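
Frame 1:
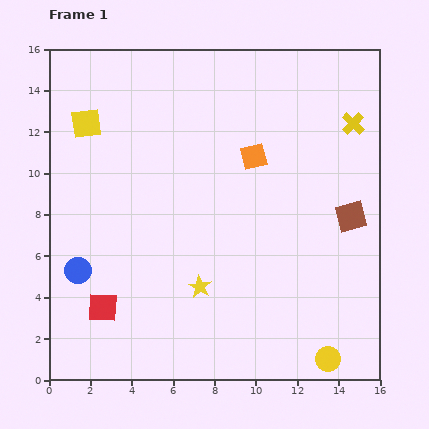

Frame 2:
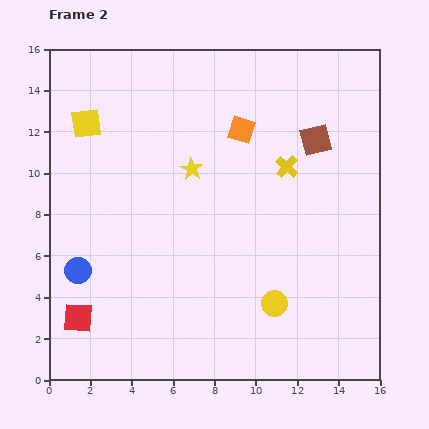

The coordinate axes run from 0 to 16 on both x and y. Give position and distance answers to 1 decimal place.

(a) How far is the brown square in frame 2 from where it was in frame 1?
4.1

The brown square moved from (14.6, 7.9) to (12.9, 11.6), a distance of √(1.7² + 3.7²) ≈ 4.1.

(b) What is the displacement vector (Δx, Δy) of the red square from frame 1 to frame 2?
(-1.2, -0.5)

The red square was at (2.6, 3.5) in frame 1 and (1.4, 3.0) in frame 2.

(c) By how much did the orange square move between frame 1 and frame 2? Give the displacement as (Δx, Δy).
(-0.6, 1.3)

The orange square was at (9.9, 10.8) in frame 1 and (9.3, 12.1) in frame 2.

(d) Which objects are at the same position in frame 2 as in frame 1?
the yellow square, the blue circle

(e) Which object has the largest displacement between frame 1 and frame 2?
the yellow star

(moved 5.7; next 4.1)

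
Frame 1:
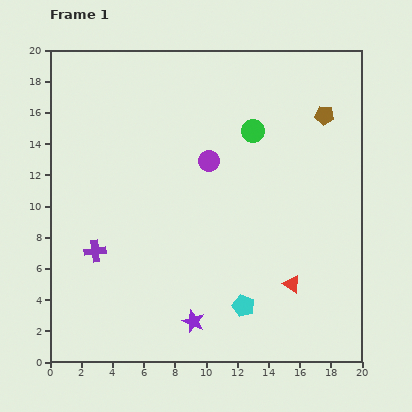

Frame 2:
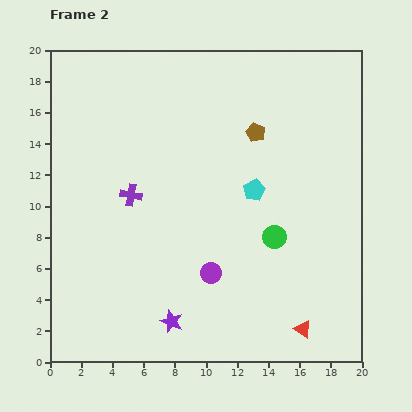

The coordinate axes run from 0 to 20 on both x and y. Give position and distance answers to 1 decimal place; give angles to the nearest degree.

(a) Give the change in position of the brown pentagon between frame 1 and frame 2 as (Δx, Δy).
(-4.4, -1.1)

The brown pentagon was at (17.6, 15.8) in frame 1 and (13.2, 14.7) in frame 2.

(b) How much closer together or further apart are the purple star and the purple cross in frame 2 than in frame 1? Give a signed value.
+0.8

Distance in frame 1: 7.7. Distance in frame 2: 8.5.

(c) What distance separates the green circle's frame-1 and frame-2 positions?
6.9

The green circle moved from (13.0, 14.8) to (14.4, 8.0), a distance of √(1.4² + 6.8²) ≈ 6.9.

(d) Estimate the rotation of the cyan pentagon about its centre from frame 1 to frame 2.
23° clockwise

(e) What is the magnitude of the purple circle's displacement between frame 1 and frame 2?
7.2

The purple circle moved from (10.2, 12.9) to (10.3, 5.7), a distance of √(0.1² + 7.2²) ≈ 7.2.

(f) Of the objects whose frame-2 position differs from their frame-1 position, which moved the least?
the purple star

(moved 1.4)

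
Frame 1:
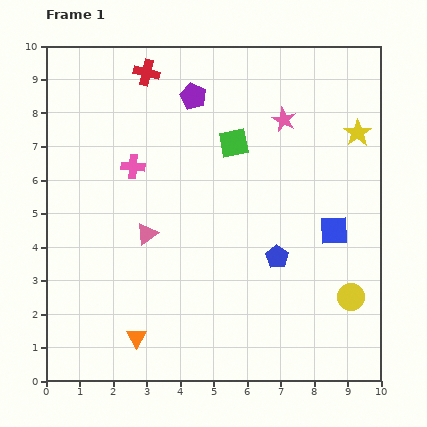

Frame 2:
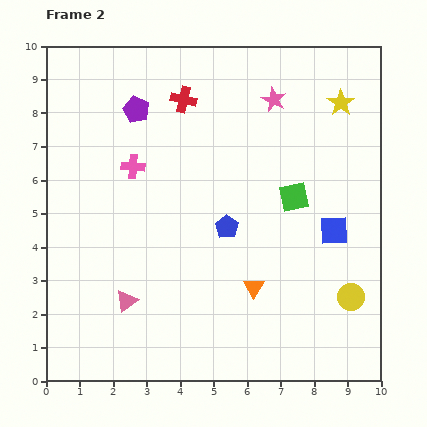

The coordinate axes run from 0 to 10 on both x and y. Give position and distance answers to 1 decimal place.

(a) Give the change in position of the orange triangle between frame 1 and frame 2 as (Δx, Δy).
(3.5, 1.5)

The orange triangle was at (2.7, 1.3) in frame 1 and (6.2, 2.8) in frame 2.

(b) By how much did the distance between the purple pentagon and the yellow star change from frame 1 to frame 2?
+1.1

Distance in frame 1: 5.0. Distance in frame 2: 6.1.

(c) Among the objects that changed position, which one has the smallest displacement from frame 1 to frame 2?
the pink star

(moved 0.7)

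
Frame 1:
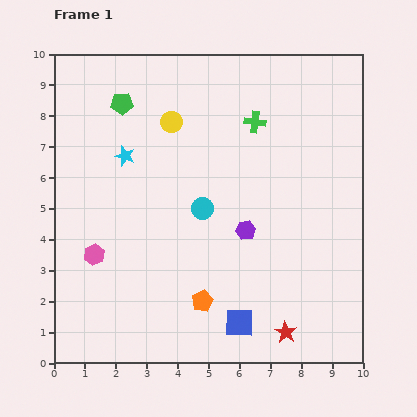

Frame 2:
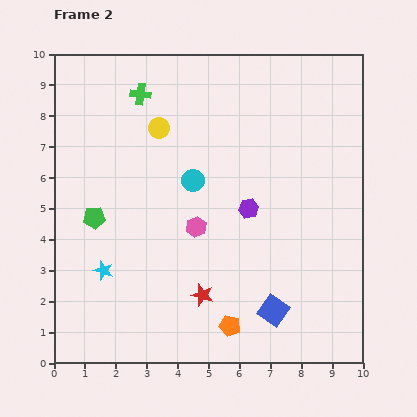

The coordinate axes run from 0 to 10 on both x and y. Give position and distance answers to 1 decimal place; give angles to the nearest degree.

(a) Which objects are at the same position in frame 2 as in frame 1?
none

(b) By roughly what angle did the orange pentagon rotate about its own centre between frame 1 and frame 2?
31° counter-clockwise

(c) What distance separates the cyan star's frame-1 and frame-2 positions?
3.8

The cyan star moved from (2.3, 6.7) to (1.6, 3.0), a distance of √(0.7² + 3.7²) ≈ 3.8.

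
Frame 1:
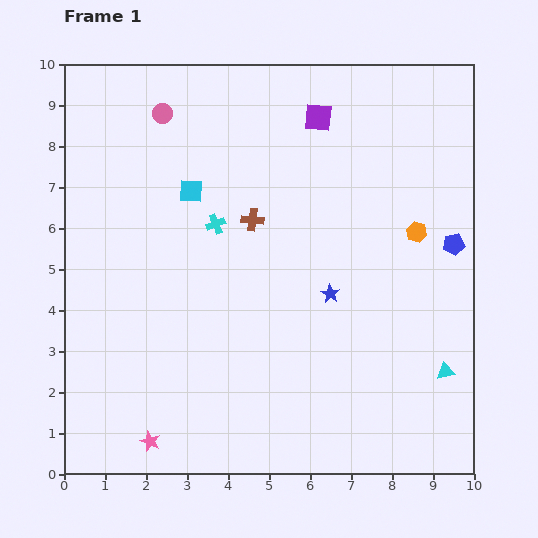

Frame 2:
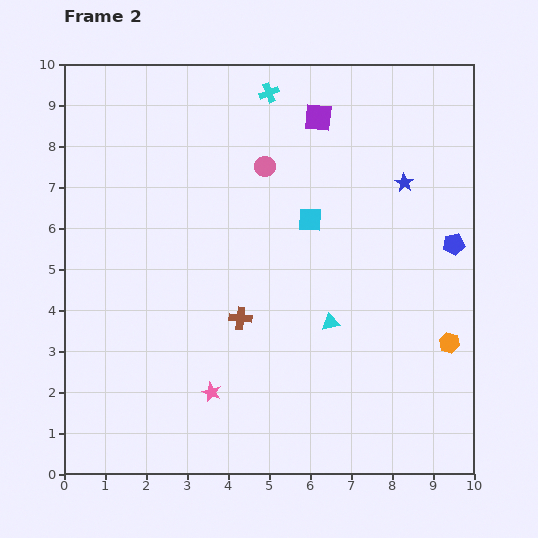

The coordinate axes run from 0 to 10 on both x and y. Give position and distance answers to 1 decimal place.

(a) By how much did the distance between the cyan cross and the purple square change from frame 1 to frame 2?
-2.3

Distance in frame 1: 3.6. Distance in frame 2: 1.3.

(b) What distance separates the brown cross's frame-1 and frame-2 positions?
2.4

The brown cross moved from (4.6, 6.2) to (4.3, 3.8), a distance of √(0.3² + 2.4²) ≈ 2.4.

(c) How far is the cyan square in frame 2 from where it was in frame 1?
3.0

The cyan square moved from (3.1, 6.9) to (6.0, 6.2), a distance of √(2.9² + 0.7²) ≈ 3.0.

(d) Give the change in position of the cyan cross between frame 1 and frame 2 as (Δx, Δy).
(1.3, 3.2)

The cyan cross was at (3.7, 6.1) in frame 1 and (5.0, 9.3) in frame 2.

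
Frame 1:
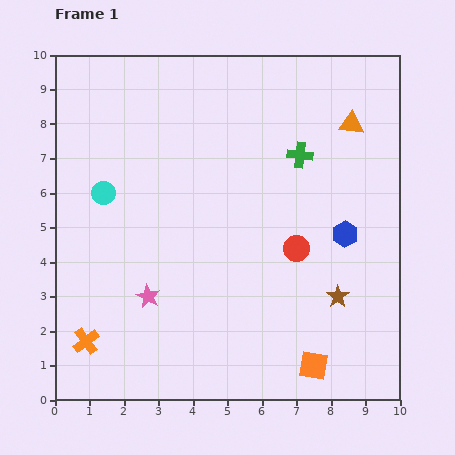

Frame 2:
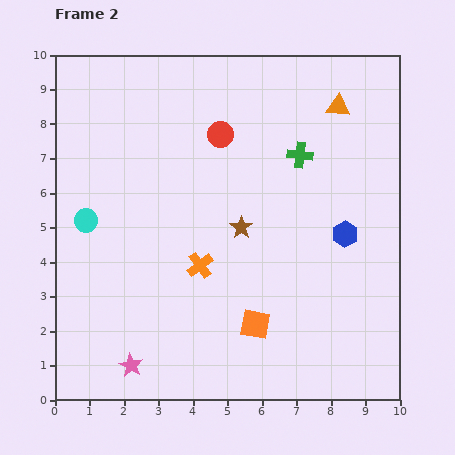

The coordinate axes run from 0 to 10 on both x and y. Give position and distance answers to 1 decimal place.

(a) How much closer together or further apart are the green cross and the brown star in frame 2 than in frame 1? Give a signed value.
-1.5

Distance in frame 1: 4.2. Distance in frame 2: 2.7.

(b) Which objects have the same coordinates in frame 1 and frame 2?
the green cross, the blue hexagon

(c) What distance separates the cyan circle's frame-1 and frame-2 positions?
0.9

The cyan circle moved from (1.4, 6.0) to (0.9, 5.2), a distance of √(0.5² + 0.8²) ≈ 0.9.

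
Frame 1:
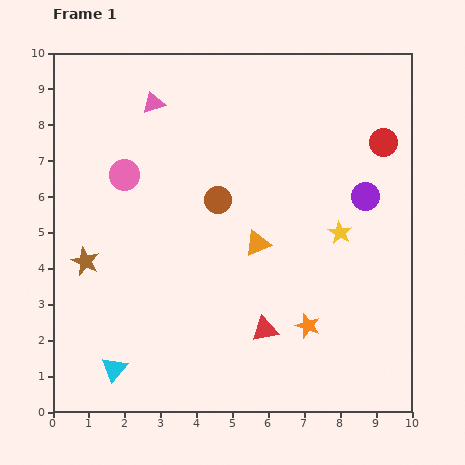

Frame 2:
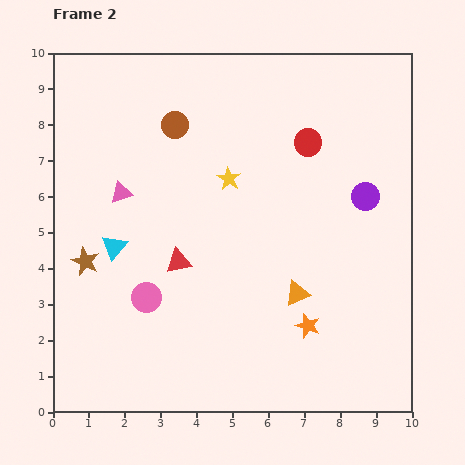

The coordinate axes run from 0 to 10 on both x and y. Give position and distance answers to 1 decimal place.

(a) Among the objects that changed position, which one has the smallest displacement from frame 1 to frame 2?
the orange triangle

(moved 1.8)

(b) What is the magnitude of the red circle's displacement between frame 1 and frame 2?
2.1

The red circle moved from (9.2, 7.5) to (7.1, 7.5), a distance of √(2.1² + 0.0²) ≈ 2.1.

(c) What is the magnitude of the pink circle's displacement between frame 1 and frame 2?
3.5

The pink circle moved from (2.0, 6.6) to (2.6, 3.2), a distance of √(0.6² + 3.4²) ≈ 3.5.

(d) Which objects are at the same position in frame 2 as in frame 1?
the orange star, the purple circle, the brown star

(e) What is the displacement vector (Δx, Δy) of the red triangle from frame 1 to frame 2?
(-2.4, 1.9)

The red triangle was at (5.9, 2.3) in frame 1 and (3.5, 4.2) in frame 2.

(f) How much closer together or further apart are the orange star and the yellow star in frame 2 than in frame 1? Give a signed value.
+1.9

Distance in frame 1: 2.8. Distance in frame 2: 4.7.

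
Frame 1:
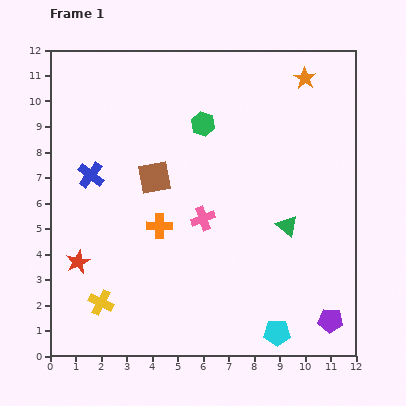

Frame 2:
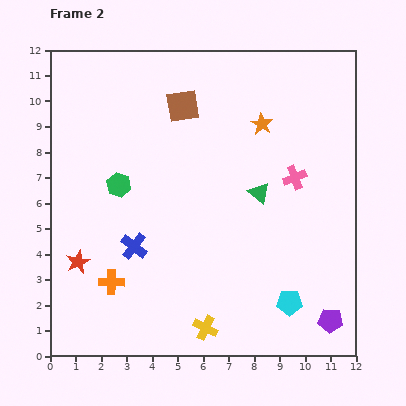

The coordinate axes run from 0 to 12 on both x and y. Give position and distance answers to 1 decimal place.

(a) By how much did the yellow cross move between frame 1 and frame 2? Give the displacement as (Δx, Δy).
(4.1, -1.0)

The yellow cross was at (2.0, 2.1) in frame 1 and (6.1, 1.1) in frame 2.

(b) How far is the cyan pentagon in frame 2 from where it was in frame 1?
1.3

The cyan pentagon moved from (8.9, 0.9) to (9.4, 2.1), a distance of √(0.5² + 1.2²) ≈ 1.3.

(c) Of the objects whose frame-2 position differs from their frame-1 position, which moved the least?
the cyan pentagon

(moved 1.3)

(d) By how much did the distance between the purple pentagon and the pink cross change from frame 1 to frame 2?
-0.6

Distance in frame 1: 6.4. Distance in frame 2: 5.8.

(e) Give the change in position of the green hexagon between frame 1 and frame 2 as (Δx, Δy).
(-3.3, -2.4)

The green hexagon was at (6.0, 9.1) in frame 1 and (2.7, 6.7) in frame 2.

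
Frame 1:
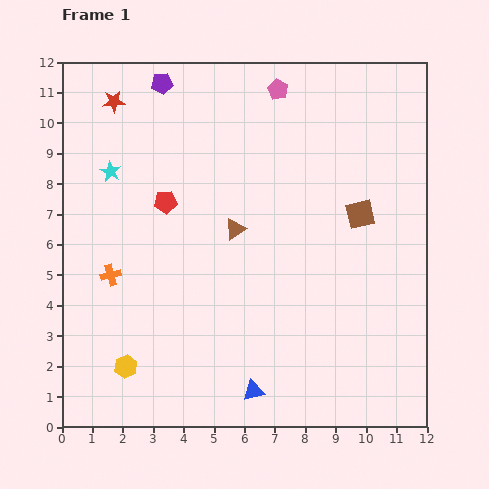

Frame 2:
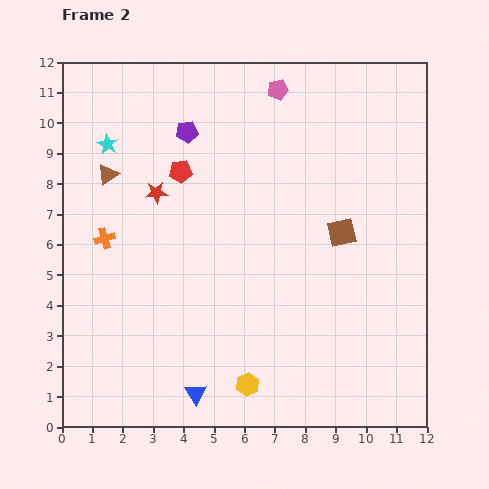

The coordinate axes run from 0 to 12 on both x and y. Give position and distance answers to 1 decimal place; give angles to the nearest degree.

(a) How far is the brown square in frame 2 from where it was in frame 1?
0.8

The brown square moved from (9.8, 7.0) to (9.2, 6.4), a distance of √(0.6² + 0.6²) ≈ 0.8.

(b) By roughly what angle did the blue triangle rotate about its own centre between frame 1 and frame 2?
50° counter-clockwise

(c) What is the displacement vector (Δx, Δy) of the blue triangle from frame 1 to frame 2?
(-1.9, -0.1)

The blue triangle was at (6.3, 1.2) in frame 1 and (4.4, 1.1) in frame 2.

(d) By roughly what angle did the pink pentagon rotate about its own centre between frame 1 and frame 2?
30° clockwise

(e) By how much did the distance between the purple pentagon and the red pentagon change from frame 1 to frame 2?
-2.6

Distance in frame 1: 3.9. Distance in frame 2: 1.3.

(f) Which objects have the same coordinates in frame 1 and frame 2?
the pink pentagon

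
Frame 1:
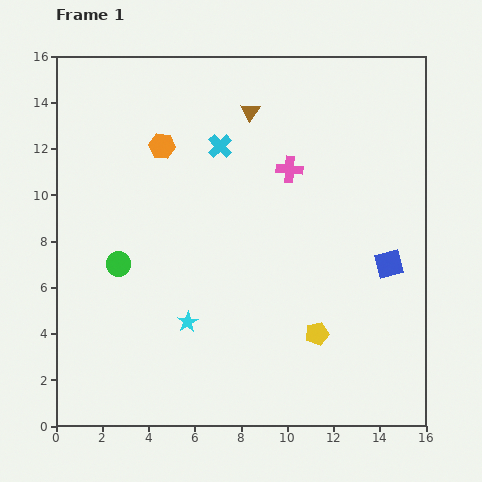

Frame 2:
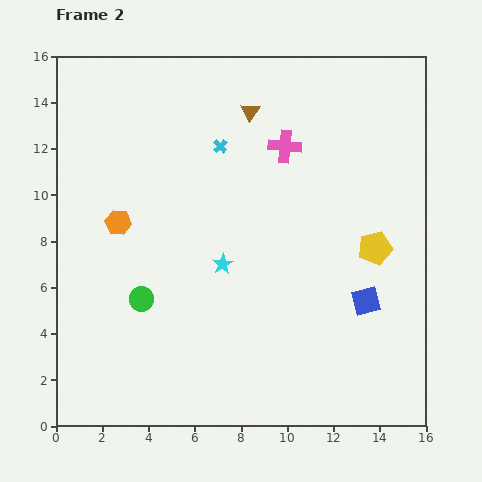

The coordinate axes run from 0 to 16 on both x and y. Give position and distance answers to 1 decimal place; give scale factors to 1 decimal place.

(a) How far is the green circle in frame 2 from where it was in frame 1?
1.8

The green circle moved from (2.7, 7.0) to (3.7, 5.5), a distance of √(1.0² + 1.5²) ≈ 1.8.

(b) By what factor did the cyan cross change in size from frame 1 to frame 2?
0.6×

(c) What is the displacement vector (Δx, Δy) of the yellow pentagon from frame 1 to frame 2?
(2.5, 3.7)

The yellow pentagon was at (11.3, 4.0) in frame 1 and (13.8, 7.7) in frame 2.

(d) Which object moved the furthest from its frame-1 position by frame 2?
the yellow pentagon

(moved 4.5; next 3.8)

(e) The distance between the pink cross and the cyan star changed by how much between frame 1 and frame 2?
-2.1

Distance in frame 1: 7.9. Distance in frame 2: 5.8.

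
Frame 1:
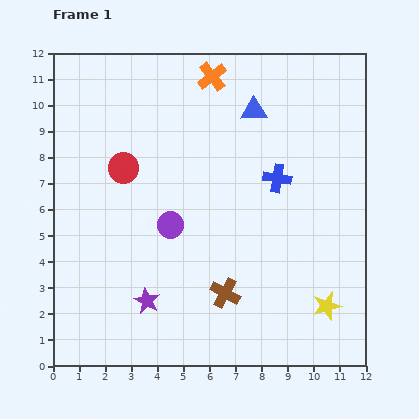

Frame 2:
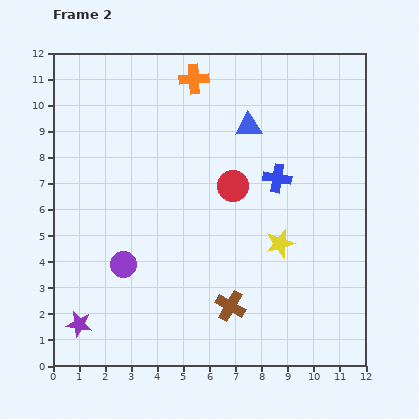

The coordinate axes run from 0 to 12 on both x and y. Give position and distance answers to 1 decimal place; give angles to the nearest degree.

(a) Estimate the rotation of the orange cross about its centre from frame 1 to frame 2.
33° clockwise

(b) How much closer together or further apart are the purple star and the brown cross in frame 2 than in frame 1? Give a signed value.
+2.8

Distance in frame 1: 3.0. Distance in frame 2: 5.8.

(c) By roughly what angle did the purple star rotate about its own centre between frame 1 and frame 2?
17° counter-clockwise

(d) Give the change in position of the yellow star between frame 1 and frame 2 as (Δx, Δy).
(-1.8, 2.4)

The yellow star was at (10.5, 2.3) in frame 1 and (8.7, 4.7) in frame 2.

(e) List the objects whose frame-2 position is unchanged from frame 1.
the blue cross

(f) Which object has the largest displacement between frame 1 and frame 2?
the red circle

(moved 4.3; next 3.0)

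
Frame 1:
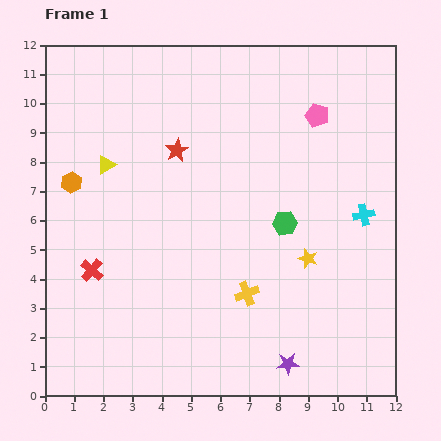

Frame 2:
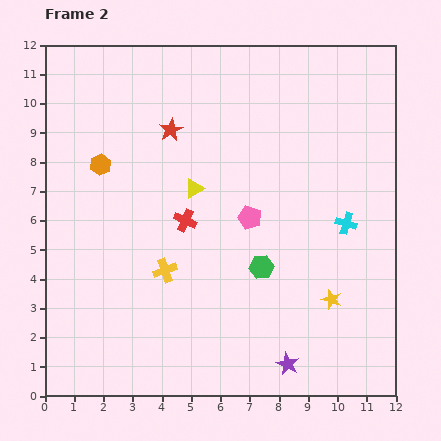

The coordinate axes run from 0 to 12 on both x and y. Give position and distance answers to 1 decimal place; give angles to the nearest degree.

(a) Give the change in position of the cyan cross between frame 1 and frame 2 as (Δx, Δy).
(-0.6, -0.3)

The cyan cross was at (10.9, 6.2) in frame 1 and (10.3, 5.9) in frame 2.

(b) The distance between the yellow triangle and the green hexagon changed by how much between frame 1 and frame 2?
-2.9

Distance in frame 1: 6.4. Distance in frame 2: 3.5.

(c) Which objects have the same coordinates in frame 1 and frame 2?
the purple star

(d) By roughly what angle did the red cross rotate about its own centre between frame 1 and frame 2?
17° counter-clockwise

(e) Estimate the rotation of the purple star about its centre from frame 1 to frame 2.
30° clockwise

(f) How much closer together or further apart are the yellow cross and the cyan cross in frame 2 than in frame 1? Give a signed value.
+1.6

Distance in frame 1: 4.8. Distance in frame 2: 6.4.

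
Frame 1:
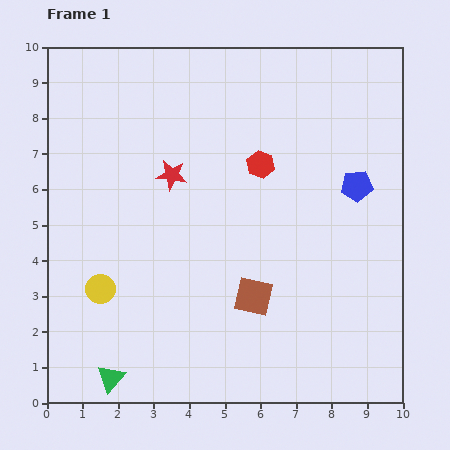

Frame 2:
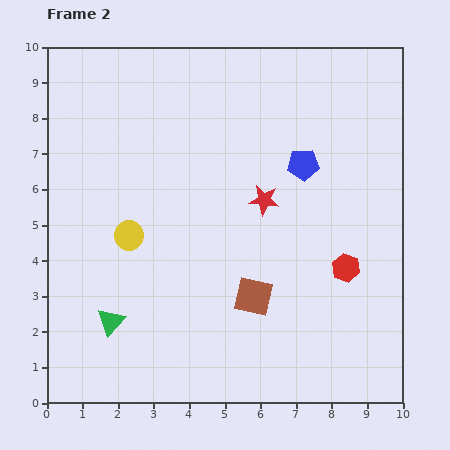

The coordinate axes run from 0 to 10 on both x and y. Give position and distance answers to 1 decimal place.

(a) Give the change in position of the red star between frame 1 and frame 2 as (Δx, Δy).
(2.6, -0.7)

The red star was at (3.5, 6.4) in frame 1 and (6.1, 5.7) in frame 2.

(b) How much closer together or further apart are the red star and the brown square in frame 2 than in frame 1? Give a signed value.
-1.4

Distance in frame 1: 4.1. Distance in frame 2: 2.7.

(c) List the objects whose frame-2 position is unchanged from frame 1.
the brown square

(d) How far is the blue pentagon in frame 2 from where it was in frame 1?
1.6

The blue pentagon moved from (8.7, 6.1) to (7.2, 6.7), a distance of √(1.5² + 0.6²) ≈ 1.6.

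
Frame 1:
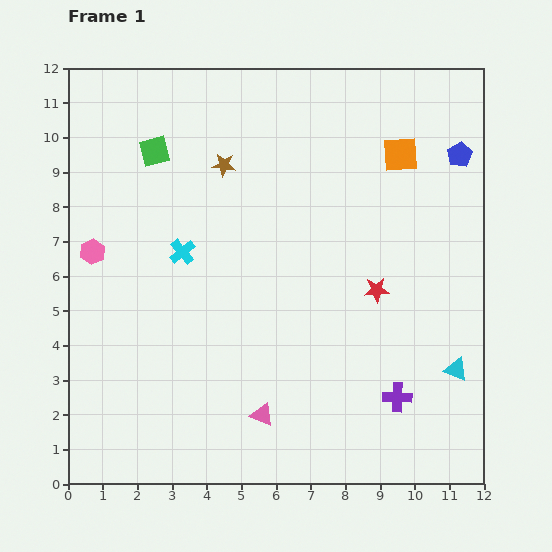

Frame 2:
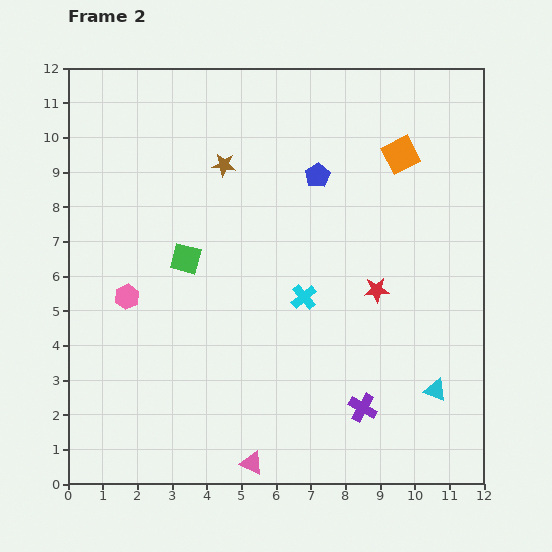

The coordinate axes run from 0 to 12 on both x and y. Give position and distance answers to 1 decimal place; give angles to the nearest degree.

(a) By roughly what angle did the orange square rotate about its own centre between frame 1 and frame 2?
23° counter-clockwise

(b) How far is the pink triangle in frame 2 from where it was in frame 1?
1.4

The pink triangle moved from (5.6, 2.0) to (5.3, 0.6), a distance of √(0.3² + 1.4²) ≈ 1.4.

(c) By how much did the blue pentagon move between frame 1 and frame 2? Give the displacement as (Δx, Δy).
(-4.1, -0.6)

The blue pentagon was at (11.3, 9.5) in frame 1 and (7.2, 8.9) in frame 2.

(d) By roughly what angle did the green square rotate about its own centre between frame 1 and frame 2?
29° clockwise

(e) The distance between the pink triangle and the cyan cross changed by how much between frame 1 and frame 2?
-0.2

Distance in frame 1: 5.2. Distance in frame 2: 5.0.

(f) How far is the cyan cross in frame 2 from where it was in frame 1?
3.7

The cyan cross moved from (3.3, 6.7) to (6.8, 5.4), a distance of √(3.5² + 1.3²) ≈ 3.7.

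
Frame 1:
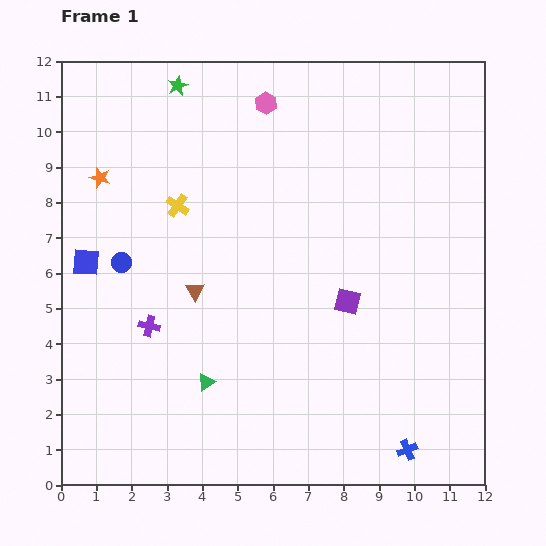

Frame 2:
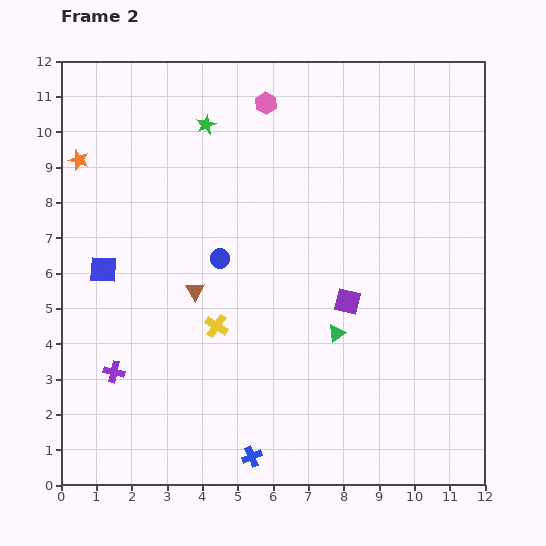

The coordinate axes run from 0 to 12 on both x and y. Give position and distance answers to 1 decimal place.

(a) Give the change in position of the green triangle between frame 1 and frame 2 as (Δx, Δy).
(3.7, 1.4)

The green triangle was at (4.1, 2.9) in frame 1 and (7.8, 4.3) in frame 2.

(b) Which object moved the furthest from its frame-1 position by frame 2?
the blue cross

(moved 4.4; next 4.0)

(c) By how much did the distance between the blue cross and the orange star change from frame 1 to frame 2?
-1.9

Distance in frame 1: 11.6. Distance in frame 2: 9.7.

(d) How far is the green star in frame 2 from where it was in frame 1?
1.4

The green star moved from (3.3, 11.3) to (4.1, 10.2), a distance of √(0.8² + 1.1²) ≈ 1.4.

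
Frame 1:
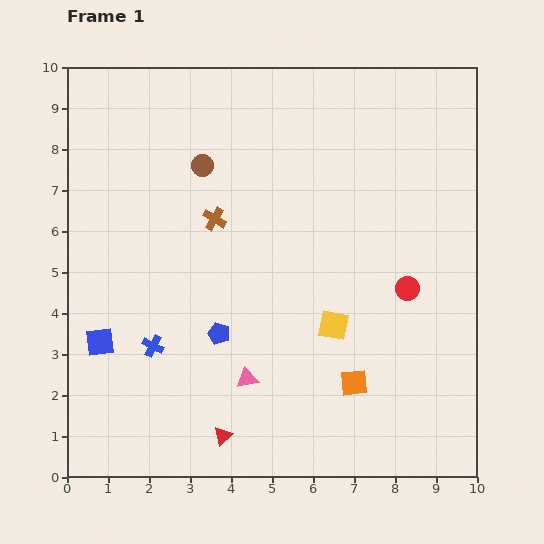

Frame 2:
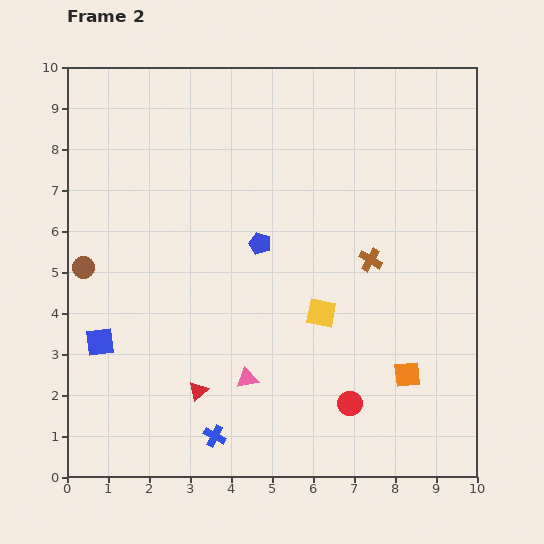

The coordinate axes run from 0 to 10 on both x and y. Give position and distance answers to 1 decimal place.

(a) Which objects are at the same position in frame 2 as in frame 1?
the pink triangle, the blue square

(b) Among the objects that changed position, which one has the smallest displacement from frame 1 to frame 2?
the yellow square

(moved 0.4)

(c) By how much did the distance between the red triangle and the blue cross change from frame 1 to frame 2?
-1.6

Distance in frame 1: 2.8. Distance in frame 2: 1.2.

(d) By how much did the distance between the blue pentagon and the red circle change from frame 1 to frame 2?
-0.2

Distance in frame 1: 4.7. Distance in frame 2: 4.5.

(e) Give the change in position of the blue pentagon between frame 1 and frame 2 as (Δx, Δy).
(1.0, 2.2)

The blue pentagon was at (3.7, 3.5) in frame 1 and (4.7, 5.7) in frame 2.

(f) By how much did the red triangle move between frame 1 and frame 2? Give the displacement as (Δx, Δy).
(-0.6, 1.1)

The red triangle was at (3.8, 1.0) in frame 1 and (3.2, 2.1) in frame 2.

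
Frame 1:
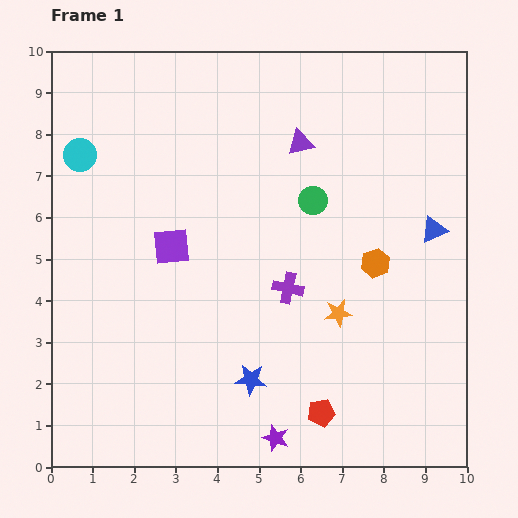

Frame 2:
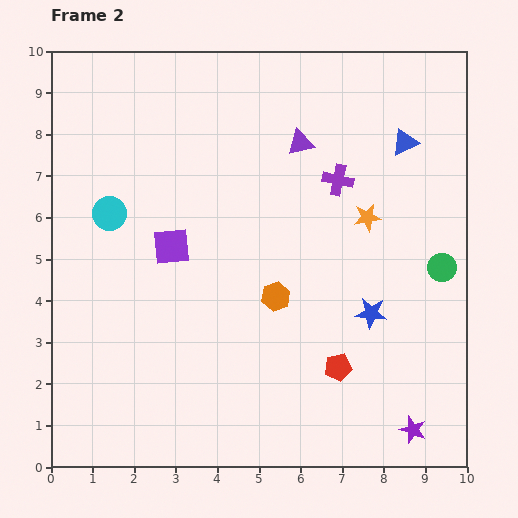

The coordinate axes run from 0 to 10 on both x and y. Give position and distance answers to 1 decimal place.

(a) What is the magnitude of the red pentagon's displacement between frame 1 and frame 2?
1.2

The red pentagon moved from (6.5, 1.3) to (6.9, 2.4), a distance of √(0.4² + 1.1²) ≈ 1.2.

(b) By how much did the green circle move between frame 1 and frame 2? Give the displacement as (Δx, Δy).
(3.1, -1.6)

The green circle was at (6.3, 6.4) in frame 1 and (9.4, 4.8) in frame 2.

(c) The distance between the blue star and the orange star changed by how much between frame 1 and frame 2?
-0.3

Distance in frame 1: 2.6. Distance in frame 2: 2.3.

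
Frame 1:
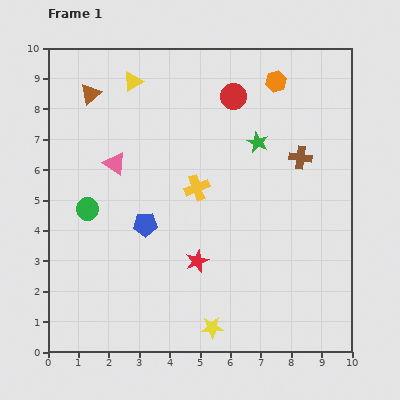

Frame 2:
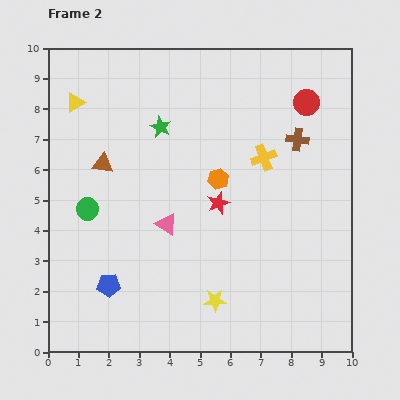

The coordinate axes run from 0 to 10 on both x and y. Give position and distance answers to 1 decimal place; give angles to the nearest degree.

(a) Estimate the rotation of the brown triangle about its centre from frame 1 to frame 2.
48° clockwise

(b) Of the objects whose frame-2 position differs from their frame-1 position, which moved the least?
the brown cross

(moved 0.6)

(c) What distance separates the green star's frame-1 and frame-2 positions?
3.2

The green star moved from (6.9, 6.9) to (3.7, 7.4), a distance of √(3.2² + 0.5²) ≈ 3.2.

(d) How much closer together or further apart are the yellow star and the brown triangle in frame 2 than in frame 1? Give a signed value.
-2.9

Distance in frame 1: 8.7. Distance in frame 2: 5.8.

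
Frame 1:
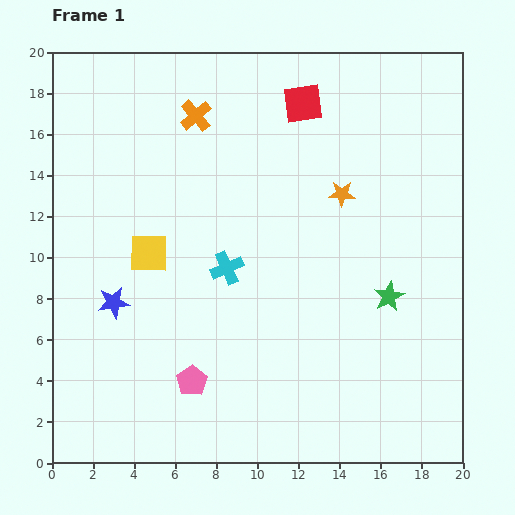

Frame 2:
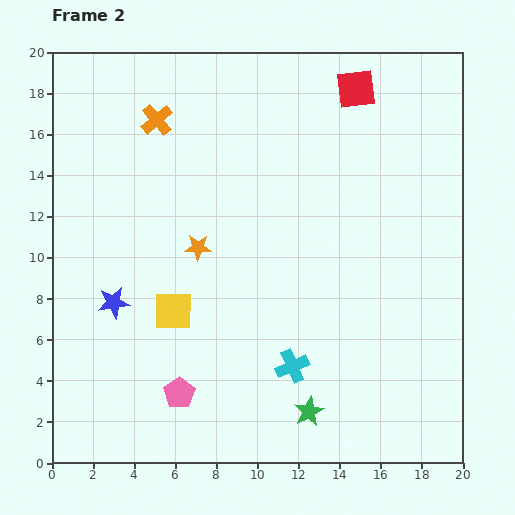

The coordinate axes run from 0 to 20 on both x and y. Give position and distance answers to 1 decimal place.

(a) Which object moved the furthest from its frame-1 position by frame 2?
the orange star

(moved 7.5; next 6.8)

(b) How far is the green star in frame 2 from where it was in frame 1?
6.8

The green star moved from (16.4, 8.1) to (12.5, 2.5), a distance of √(3.9² + 5.6²) ≈ 6.8.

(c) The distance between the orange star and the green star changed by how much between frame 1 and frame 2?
+4.2

Distance in frame 1: 5.5. Distance in frame 2: 9.7.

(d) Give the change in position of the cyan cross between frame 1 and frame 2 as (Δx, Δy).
(3.2, -4.8)

The cyan cross was at (8.5, 9.5) in frame 1 and (11.7, 4.7) in frame 2.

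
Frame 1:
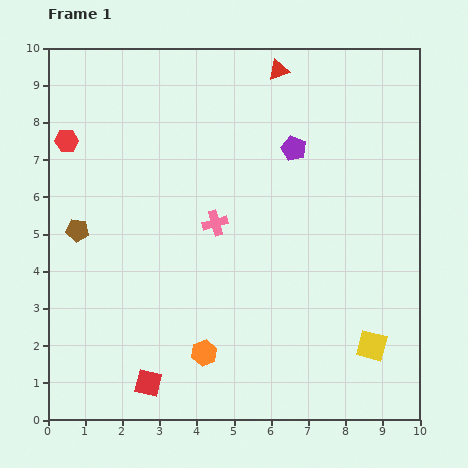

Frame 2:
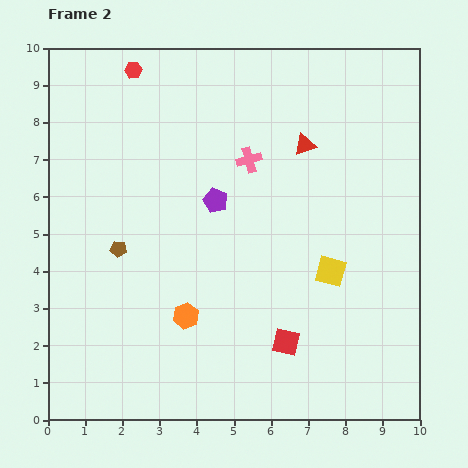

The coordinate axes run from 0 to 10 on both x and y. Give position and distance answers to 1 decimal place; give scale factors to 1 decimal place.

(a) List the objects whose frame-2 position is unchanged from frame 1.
none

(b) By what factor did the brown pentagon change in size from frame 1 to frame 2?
0.7×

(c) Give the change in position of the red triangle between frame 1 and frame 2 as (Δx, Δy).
(0.7, -2.0)

The red triangle was at (6.2, 9.4) in frame 1 and (6.9, 7.4) in frame 2.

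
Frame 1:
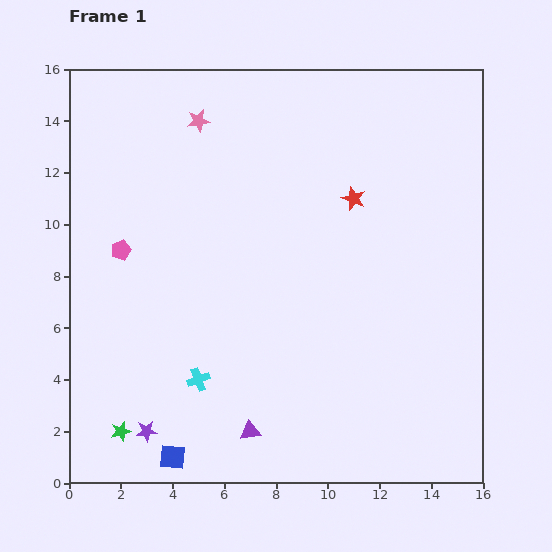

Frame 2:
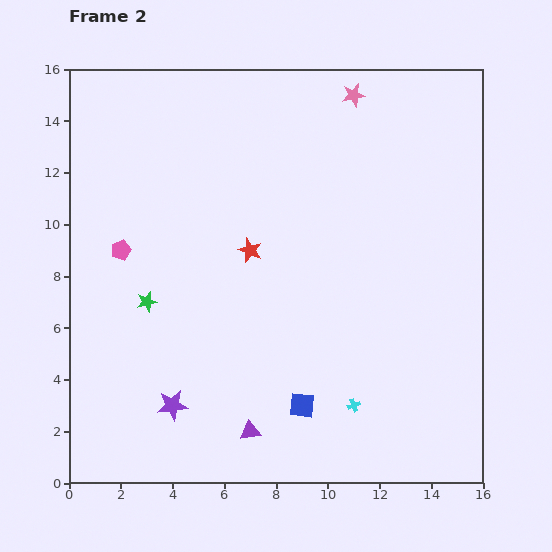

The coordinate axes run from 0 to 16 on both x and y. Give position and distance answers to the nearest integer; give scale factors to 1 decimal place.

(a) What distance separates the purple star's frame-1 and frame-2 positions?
1

The purple star moved from (3, 2) to (4, 3), a distance of √(1² + 1²) ≈ 1.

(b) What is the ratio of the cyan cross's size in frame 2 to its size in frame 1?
0.6×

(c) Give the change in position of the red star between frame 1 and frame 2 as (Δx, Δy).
(-4, -2)

The red star was at (11, 11) in frame 1 and (7, 9) in frame 2.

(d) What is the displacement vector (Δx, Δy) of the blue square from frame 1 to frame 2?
(5, 2)

The blue square was at (4, 1) in frame 1 and (9, 3) in frame 2.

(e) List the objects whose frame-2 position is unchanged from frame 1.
the pink pentagon, the purple triangle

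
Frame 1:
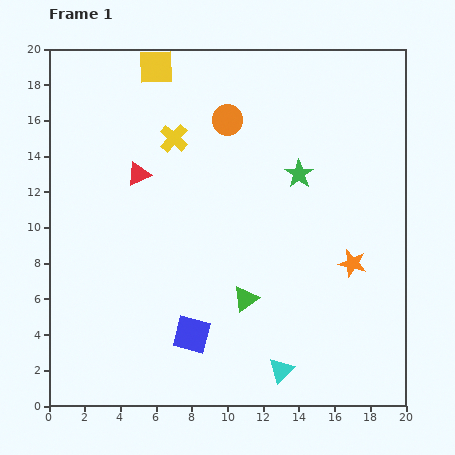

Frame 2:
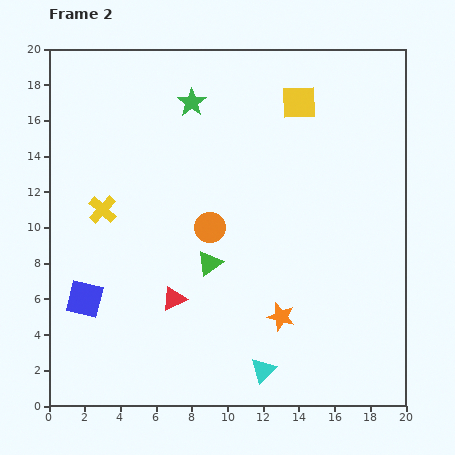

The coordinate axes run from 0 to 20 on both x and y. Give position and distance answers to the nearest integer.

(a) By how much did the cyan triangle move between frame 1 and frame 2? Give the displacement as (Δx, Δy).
(-1, 0)

The cyan triangle was at (13, 2) in frame 1 and (12, 2) in frame 2.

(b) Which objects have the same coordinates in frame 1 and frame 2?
none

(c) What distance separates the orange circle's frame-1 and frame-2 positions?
6

The orange circle moved from (10, 16) to (9, 10), a distance of √(1² + 6²) ≈ 6.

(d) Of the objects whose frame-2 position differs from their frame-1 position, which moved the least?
the cyan triangle

(moved 1)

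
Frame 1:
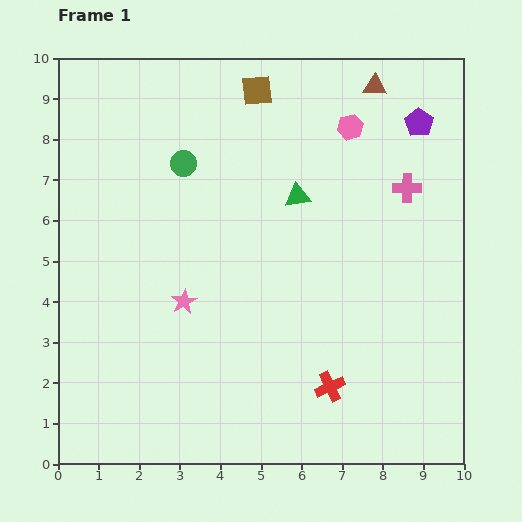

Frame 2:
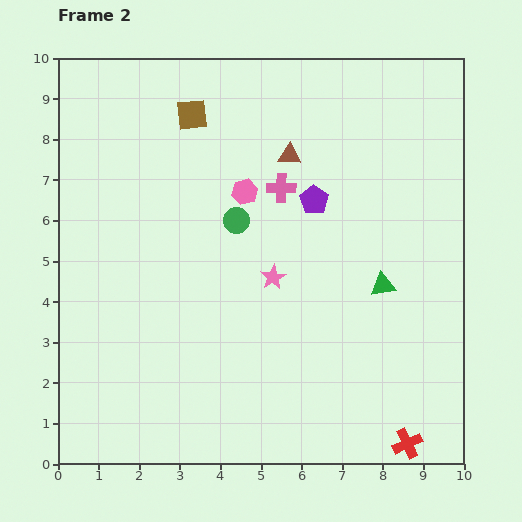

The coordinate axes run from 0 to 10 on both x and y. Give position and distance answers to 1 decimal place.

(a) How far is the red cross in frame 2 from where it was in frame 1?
2.4

The red cross moved from (6.7, 1.9) to (8.6, 0.5), a distance of √(1.9² + 1.4²) ≈ 2.4.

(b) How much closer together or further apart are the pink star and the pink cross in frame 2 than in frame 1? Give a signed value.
-4.0

Distance in frame 1: 6.2. Distance in frame 2: 2.2.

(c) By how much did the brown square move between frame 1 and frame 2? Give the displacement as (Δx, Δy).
(-1.6, -0.6)

The brown square was at (4.9, 9.2) in frame 1 and (3.3, 8.6) in frame 2.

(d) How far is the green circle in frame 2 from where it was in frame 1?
1.9

The green circle moved from (3.1, 7.4) to (4.4, 6.0), a distance of √(1.3² + 1.4²) ≈ 1.9.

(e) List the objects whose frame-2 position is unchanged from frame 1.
none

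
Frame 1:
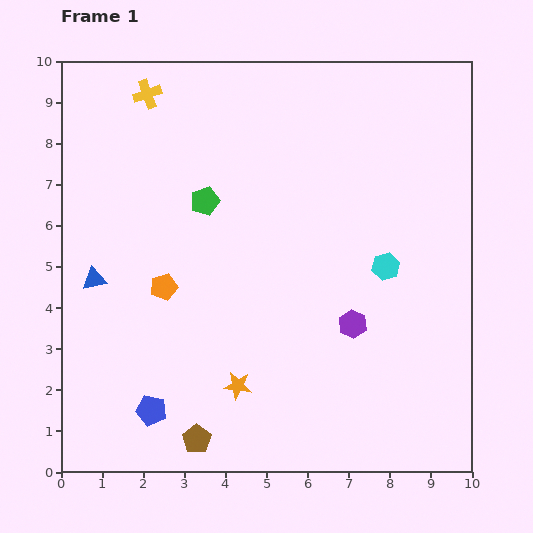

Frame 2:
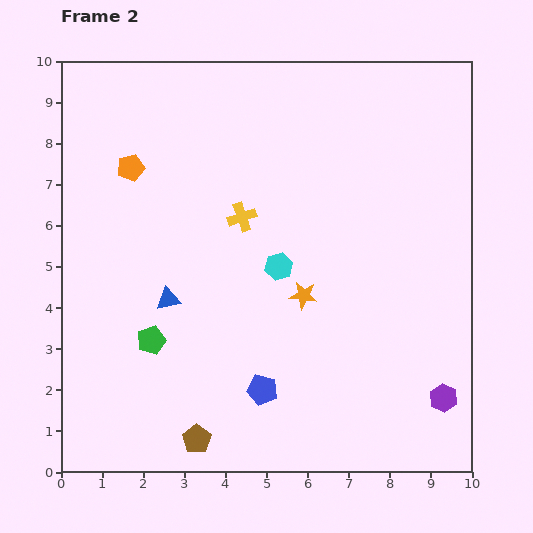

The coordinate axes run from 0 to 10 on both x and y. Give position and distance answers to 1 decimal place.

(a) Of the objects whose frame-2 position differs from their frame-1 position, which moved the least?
the blue triangle

(moved 1.9)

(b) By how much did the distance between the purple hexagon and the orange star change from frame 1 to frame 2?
+1.0

Distance in frame 1: 3.2. Distance in frame 2: 4.2.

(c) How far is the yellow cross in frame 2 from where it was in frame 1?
3.8

The yellow cross moved from (2.1, 9.2) to (4.4, 6.2), a distance of √(2.3² + 3.0²) ≈ 3.8.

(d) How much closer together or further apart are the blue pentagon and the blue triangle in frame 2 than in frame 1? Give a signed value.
-0.3

Distance in frame 1: 3.5. Distance in frame 2: 3.2.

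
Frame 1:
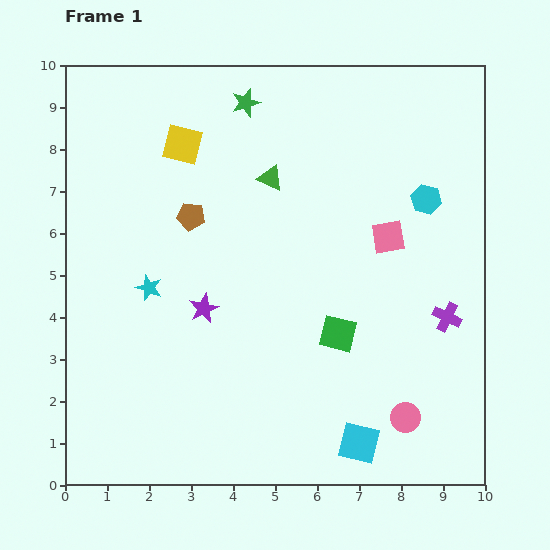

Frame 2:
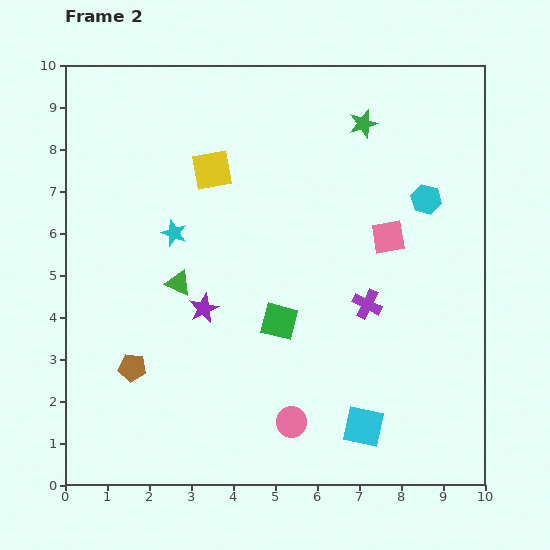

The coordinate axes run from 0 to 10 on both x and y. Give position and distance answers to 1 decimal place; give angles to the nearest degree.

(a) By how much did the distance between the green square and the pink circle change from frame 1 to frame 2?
-0.2

Distance in frame 1: 2.6. Distance in frame 2: 2.4.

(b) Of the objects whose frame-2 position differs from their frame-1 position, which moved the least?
the cyan square

(moved 0.4)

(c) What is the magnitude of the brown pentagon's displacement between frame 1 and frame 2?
3.9

The brown pentagon moved from (3.0, 6.4) to (1.6, 2.8), a distance of √(1.4² + 3.6²) ≈ 3.9.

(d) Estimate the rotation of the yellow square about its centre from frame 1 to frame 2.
24° counter-clockwise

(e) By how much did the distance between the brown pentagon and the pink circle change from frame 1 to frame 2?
-3.0

Distance in frame 1: 7.0. Distance in frame 2: 4.0.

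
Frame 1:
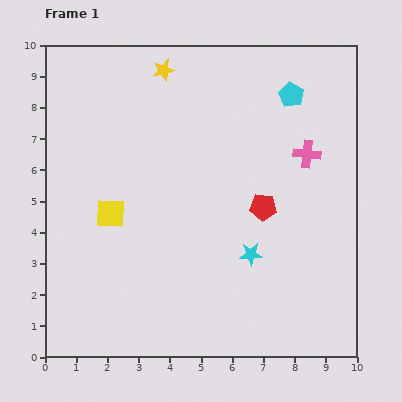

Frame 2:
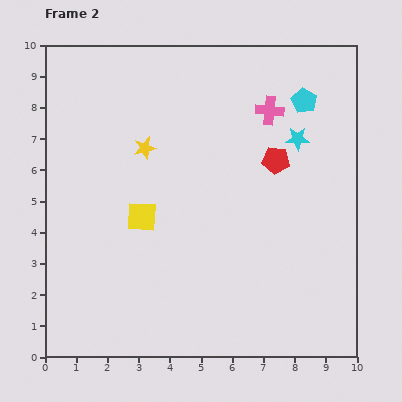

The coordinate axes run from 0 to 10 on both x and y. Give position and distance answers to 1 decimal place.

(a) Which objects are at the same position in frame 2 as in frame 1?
none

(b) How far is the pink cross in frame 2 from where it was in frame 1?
1.8

The pink cross moved from (8.4, 6.5) to (7.2, 7.9), a distance of √(1.2² + 1.4²) ≈ 1.8.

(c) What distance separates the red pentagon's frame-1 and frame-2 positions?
1.6

The red pentagon moved from (7.0, 4.8) to (7.4, 6.3), a distance of √(0.4² + 1.5²) ≈ 1.6.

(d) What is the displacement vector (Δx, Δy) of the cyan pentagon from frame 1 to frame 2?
(0.4, -0.2)

The cyan pentagon was at (7.9, 8.4) in frame 1 and (8.3, 8.2) in frame 2.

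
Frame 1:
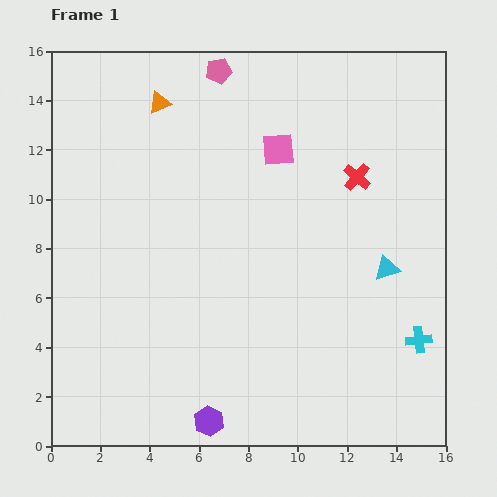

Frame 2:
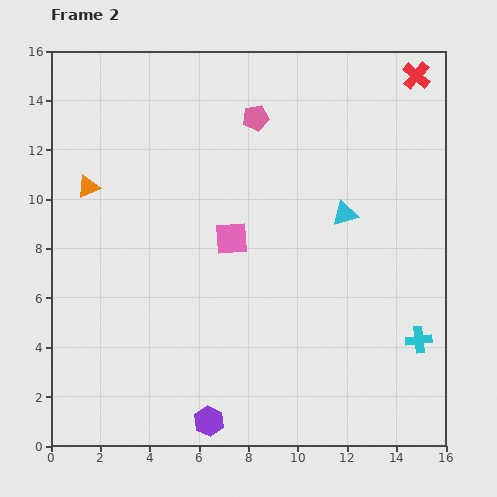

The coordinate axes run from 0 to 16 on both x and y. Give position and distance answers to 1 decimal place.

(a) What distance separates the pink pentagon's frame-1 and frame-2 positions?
2.4

The pink pentagon moved from (6.8, 15.2) to (8.3, 13.3), a distance of √(1.5² + 1.9²) ≈ 2.4.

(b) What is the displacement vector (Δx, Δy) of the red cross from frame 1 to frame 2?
(2.4, 4.1)

The red cross was at (12.4, 10.9) in frame 1 and (14.8, 15.0) in frame 2.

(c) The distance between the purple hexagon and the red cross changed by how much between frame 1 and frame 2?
+4.7

Distance in frame 1: 11.6. Distance in frame 2: 16.3.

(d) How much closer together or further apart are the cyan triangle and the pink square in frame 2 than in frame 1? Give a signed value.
-1.8

Distance in frame 1: 6.5. Distance in frame 2: 4.7.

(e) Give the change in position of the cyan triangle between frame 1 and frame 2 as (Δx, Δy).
(-1.7, 2.2)

The cyan triangle was at (13.6, 7.2) in frame 1 and (11.9, 9.4) in frame 2.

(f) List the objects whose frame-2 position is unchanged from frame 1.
the purple hexagon, the cyan cross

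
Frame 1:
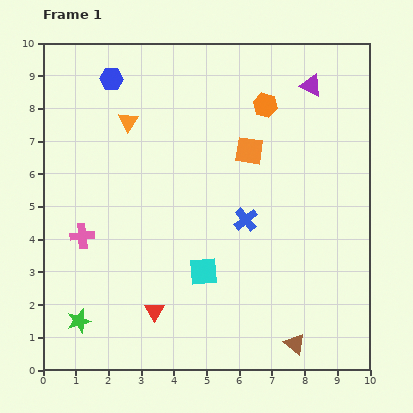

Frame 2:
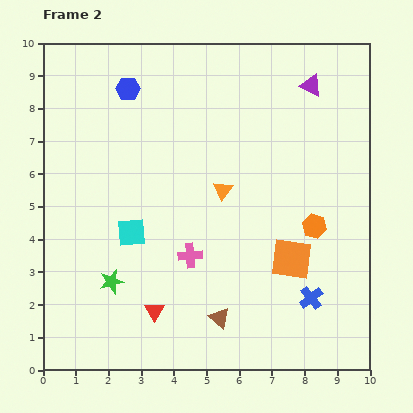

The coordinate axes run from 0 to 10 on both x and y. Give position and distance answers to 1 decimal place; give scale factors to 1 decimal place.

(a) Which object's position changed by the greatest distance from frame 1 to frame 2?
the orange hexagon

(moved 4.0; next 3.6)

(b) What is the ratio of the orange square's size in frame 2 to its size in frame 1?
1.5×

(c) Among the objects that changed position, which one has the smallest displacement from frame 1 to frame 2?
the blue hexagon

(moved 0.6)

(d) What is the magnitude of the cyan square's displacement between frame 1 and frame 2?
2.5

The cyan square moved from (4.9, 3.0) to (2.7, 4.2), a distance of √(2.2² + 1.2²) ≈ 2.5.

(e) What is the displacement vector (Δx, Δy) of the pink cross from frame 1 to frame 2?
(3.3, -0.6)

The pink cross was at (1.2, 4.1) in frame 1 and (4.5, 3.5) in frame 2.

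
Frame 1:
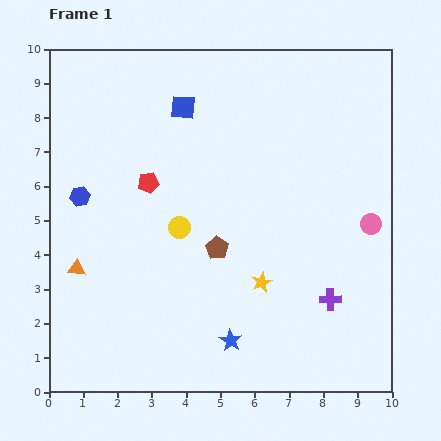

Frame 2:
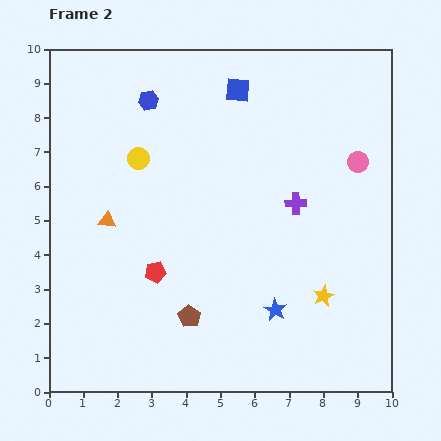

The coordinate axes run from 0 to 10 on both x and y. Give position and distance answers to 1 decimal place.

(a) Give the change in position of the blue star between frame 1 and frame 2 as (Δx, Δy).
(1.3, 0.9)

The blue star was at (5.3, 1.5) in frame 1 and (6.6, 2.4) in frame 2.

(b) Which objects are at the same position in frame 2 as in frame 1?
none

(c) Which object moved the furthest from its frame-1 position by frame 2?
the blue hexagon

(moved 3.4; next 3.0)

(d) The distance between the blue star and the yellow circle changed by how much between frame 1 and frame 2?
+2.3

Distance in frame 1: 3.6. Distance in frame 2: 5.9.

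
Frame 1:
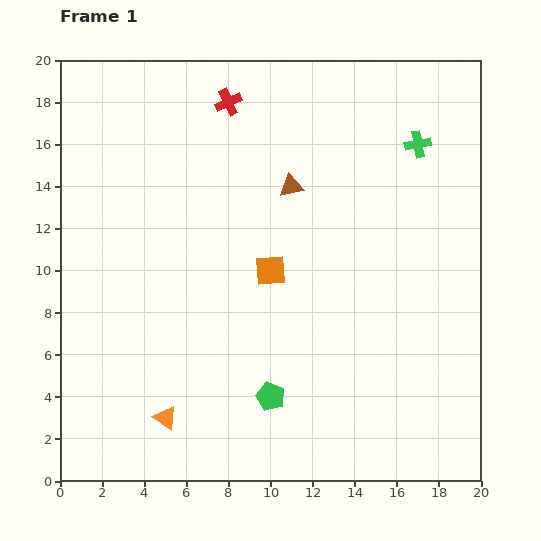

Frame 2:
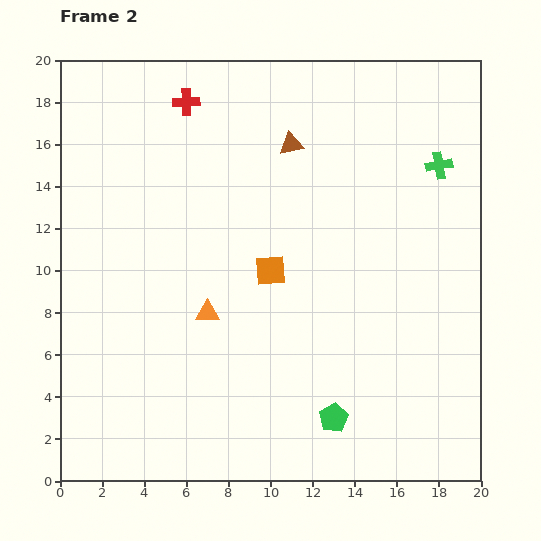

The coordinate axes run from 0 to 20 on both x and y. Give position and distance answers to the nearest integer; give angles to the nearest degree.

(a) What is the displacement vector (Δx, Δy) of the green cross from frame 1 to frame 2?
(1, -1)

The green cross was at (17, 16) in frame 1 and (18, 15) in frame 2.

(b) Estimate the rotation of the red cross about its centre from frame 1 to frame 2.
23° clockwise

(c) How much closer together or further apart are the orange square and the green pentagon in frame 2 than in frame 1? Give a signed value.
+2

Distance in frame 1: 6. Distance in frame 2: 8.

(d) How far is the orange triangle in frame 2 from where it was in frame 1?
5

The orange triangle moved from (5, 3) to (7, 8), a distance of √(2² + 5²) ≈ 5.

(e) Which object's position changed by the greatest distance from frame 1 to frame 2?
the orange triangle

(moved 5; next 3)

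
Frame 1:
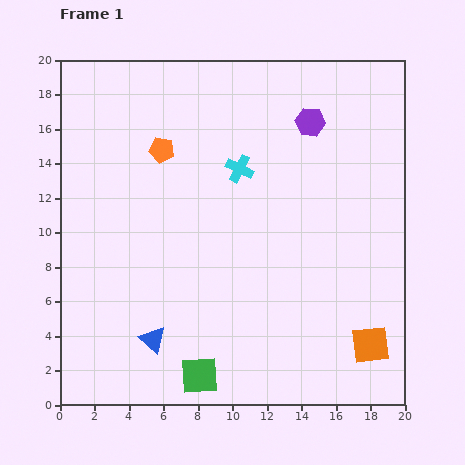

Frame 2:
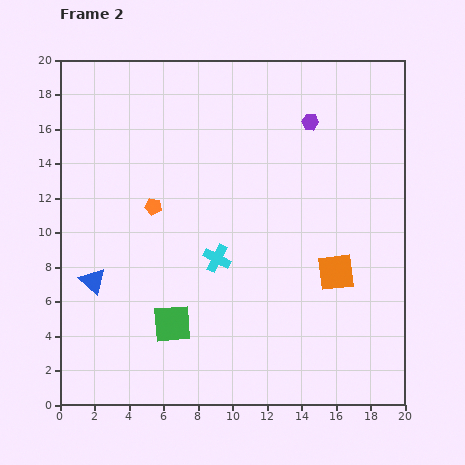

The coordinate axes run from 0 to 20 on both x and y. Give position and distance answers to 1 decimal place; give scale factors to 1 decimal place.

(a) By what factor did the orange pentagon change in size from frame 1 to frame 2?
0.6×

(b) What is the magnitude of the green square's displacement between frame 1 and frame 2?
3.4

The green square moved from (8.1, 1.7) to (6.5, 4.7), a distance of √(1.6² + 3.0²) ≈ 3.4.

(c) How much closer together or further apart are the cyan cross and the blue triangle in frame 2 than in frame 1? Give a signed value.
-3.8

Distance in frame 1: 11.1. Distance in frame 2: 7.3.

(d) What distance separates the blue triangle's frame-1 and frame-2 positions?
4.9

The blue triangle moved from (5.4, 3.8) to (1.9, 7.2), a distance of √(3.5² + 3.4²) ≈ 4.9.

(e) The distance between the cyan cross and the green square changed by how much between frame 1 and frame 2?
-7.6

Distance in frame 1: 12.2. Distance in frame 2: 4.6.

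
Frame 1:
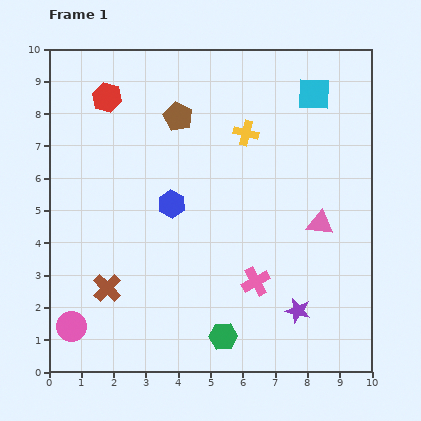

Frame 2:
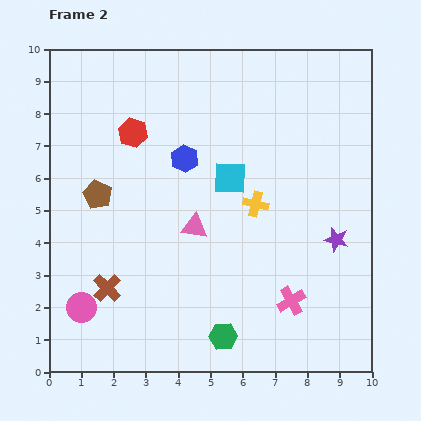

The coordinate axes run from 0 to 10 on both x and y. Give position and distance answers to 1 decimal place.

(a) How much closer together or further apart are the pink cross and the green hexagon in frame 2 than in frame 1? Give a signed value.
+0.4

Distance in frame 1: 2.0. Distance in frame 2: 2.4.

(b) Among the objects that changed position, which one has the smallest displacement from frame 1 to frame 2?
the pink circle

(moved 0.7)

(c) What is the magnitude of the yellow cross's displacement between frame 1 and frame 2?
2.2

The yellow cross moved from (6.1, 7.4) to (6.4, 5.2), a distance of √(0.3² + 2.2²) ≈ 2.2.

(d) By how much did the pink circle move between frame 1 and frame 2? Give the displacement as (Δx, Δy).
(0.3, 0.6)

The pink circle was at (0.7, 1.4) in frame 1 and (1.0, 2.0) in frame 2.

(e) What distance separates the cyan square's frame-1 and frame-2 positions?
3.7

The cyan square moved from (8.2, 8.6) to (5.6, 6.0), a distance of √(2.6² + 2.6²) ≈ 3.7.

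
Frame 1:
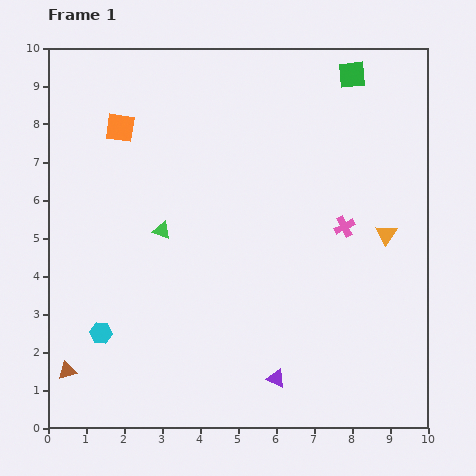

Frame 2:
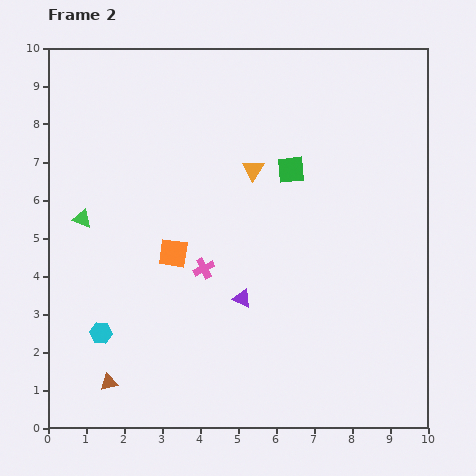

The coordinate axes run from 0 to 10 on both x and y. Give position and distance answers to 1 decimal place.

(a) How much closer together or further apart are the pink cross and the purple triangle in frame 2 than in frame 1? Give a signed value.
-3.1

Distance in frame 1: 4.4. Distance in frame 2: 1.3.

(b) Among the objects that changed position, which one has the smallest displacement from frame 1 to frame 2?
the brown triangle

(moved 1.1)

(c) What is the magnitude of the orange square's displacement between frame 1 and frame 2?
3.6

The orange square moved from (1.9, 7.9) to (3.3, 4.6), a distance of √(1.4² + 3.3²) ≈ 3.6.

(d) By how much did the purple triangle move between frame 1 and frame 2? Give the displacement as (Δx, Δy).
(-0.9, 2.1)

The purple triangle was at (6.0, 1.3) in frame 1 and (5.1, 3.4) in frame 2.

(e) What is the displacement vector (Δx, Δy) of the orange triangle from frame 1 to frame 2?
(-3.5, 1.7)

The orange triangle was at (8.9, 5.1) in frame 1 and (5.4, 6.8) in frame 2.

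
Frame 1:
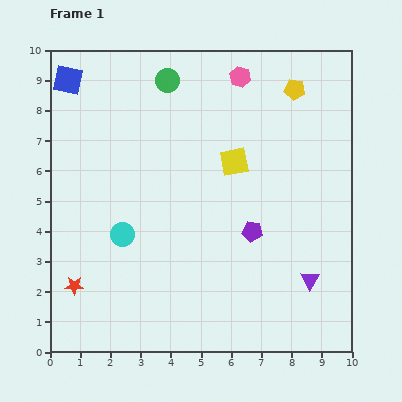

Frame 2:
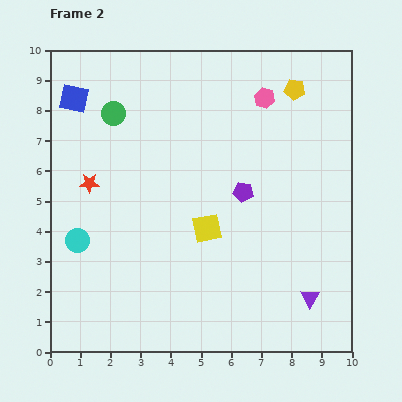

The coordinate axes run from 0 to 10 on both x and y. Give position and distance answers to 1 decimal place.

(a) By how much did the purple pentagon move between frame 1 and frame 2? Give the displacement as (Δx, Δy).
(-0.3, 1.3)

The purple pentagon was at (6.7, 4.0) in frame 1 and (6.4, 5.3) in frame 2.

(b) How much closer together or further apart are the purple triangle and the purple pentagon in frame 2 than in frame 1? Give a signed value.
+1.6

Distance in frame 1: 2.5. Distance in frame 2: 4.1.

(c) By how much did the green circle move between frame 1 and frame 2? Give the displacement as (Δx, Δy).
(-1.8, -1.1)

The green circle was at (3.9, 9.0) in frame 1 and (2.1, 7.9) in frame 2.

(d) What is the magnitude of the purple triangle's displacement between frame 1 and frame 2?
0.6

The purple triangle moved from (8.6, 2.4) to (8.6, 1.8), a distance of √(0.0² + 0.6²) ≈ 0.6.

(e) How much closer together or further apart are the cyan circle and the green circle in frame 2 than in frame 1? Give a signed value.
-0.9

Distance in frame 1: 5.3. Distance in frame 2: 4.4.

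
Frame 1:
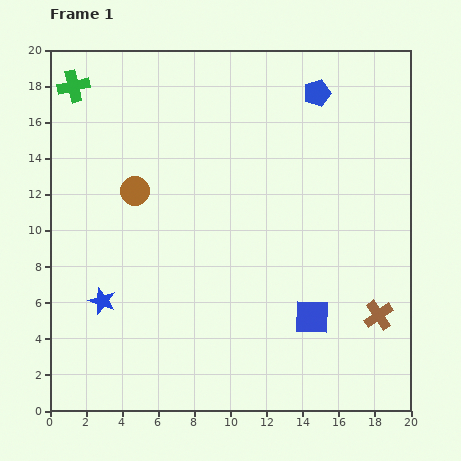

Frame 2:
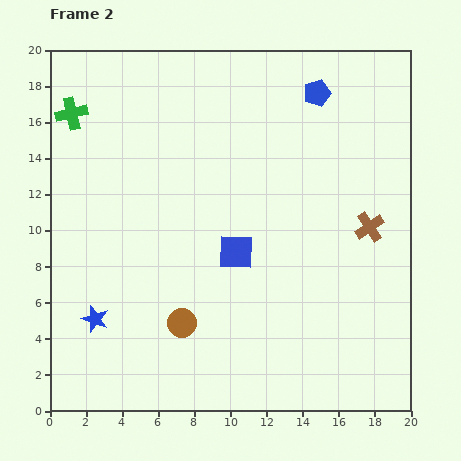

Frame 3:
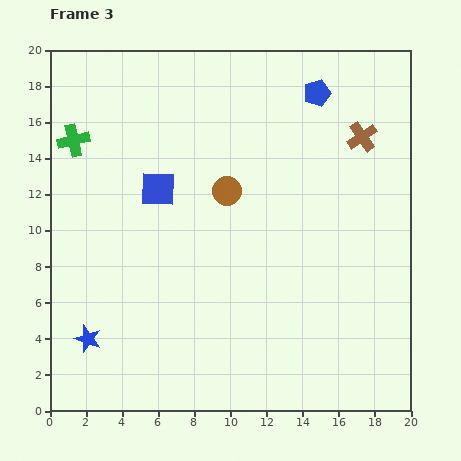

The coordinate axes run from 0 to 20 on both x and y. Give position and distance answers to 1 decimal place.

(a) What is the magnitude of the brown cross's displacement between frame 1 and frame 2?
4.9

The brown cross moved from (18.2, 5.3) to (17.7, 10.2), a distance of √(0.5² + 4.9²) ≈ 4.9.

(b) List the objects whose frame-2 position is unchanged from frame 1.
the blue pentagon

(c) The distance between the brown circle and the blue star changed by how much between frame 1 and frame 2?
-1.6

Distance in frame 1: 6.4. Distance in frame 2: 4.8.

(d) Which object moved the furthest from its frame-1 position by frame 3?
the blue square

(moved 11.1; next 9.9)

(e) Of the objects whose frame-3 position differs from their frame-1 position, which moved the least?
the blue star

(moved 2.2)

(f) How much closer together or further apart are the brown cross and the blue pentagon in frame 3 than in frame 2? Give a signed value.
-4.4

Distance in frame 2: 7.9. Distance in frame 3: 3.5.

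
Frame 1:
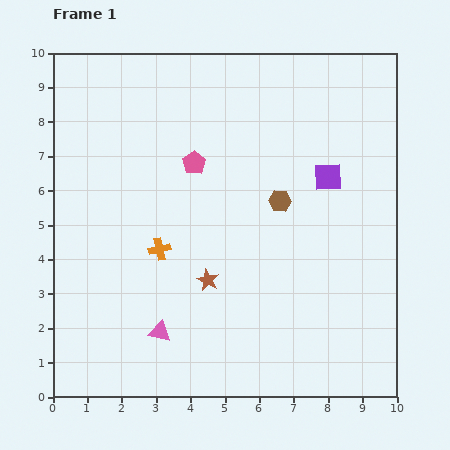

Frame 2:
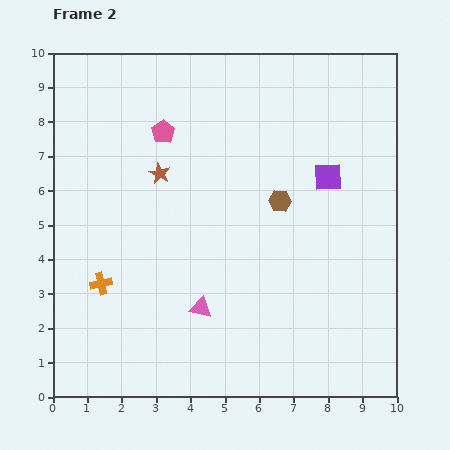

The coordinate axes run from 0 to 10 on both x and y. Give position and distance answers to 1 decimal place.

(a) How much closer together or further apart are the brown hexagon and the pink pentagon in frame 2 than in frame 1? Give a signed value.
+1.2

Distance in frame 1: 2.7. Distance in frame 2: 3.9.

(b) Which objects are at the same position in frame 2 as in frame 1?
the purple square, the brown hexagon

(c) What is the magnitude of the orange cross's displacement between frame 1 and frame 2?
2.0

The orange cross moved from (3.1, 4.3) to (1.4, 3.3), a distance of √(1.7² + 1.0²) ≈ 2.0.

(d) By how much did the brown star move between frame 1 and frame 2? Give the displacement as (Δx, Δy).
(-1.4, 3.1)

The brown star was at (4.5, 3.4) in frame 1 and (3.1, 6.5) in frame 2.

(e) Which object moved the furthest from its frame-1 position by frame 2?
the brown star

(moved 3.4; next 2.0)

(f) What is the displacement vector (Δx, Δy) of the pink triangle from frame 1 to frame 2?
(1.2, 0.7)

The pink triangle was at (3.1, 1.9) in frame 1 and (4.3, 2.6) in frame 2.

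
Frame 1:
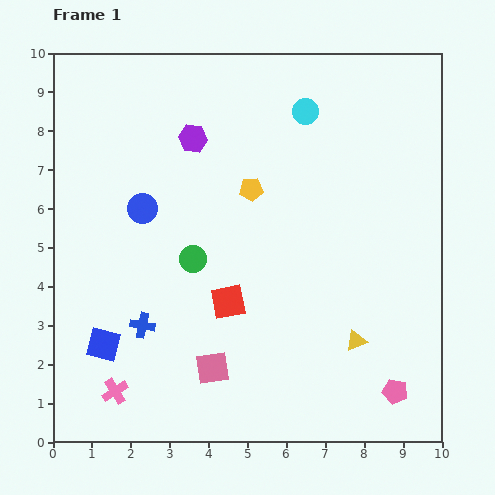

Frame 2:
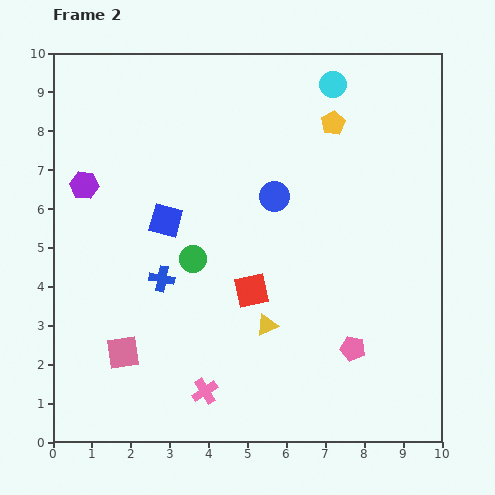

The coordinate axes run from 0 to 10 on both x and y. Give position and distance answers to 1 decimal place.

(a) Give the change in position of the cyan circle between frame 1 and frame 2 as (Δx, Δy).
(0.7, 0.7)

The cyan circle was at (6.5, 8.5) in frame 1 and (7.2, 9.2) in frame 2.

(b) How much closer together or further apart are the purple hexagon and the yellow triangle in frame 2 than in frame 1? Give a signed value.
-0.8

Distance in frame 1: 6.7. Distance in frame 2: 5.9.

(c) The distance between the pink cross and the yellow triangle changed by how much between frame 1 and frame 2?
-4.0

Distance in frame 1: 6.3. Distance in frame 2: 2.3.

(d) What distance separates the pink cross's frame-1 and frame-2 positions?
2.3

The pink cross moved from (1.6, 1.3) to (3.9, 1.3), a distance of √(2.3² + 0.0²) ≈ 2.3.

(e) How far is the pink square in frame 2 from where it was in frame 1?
2.3

The pink square moved from (4.1, 1.9) to (1.8, 2.3), a distance of √(2.3² + 0.4²) ≈ 2.3.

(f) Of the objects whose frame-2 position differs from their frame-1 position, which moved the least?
the red square

(moved 0.7)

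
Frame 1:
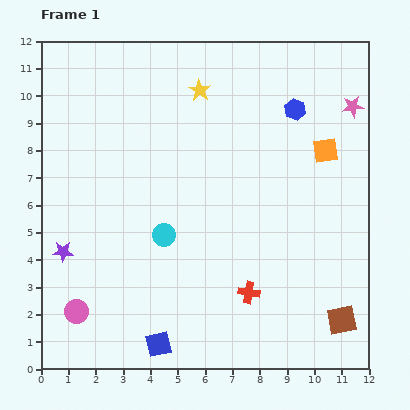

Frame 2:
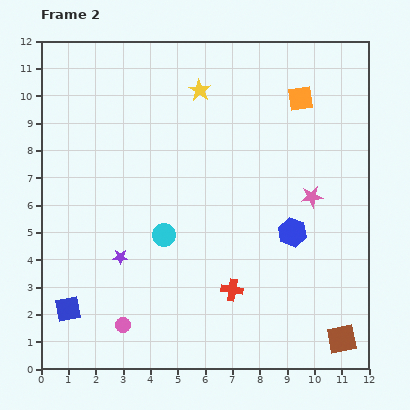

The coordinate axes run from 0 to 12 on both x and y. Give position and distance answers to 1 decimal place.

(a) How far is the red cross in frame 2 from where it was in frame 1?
0.6

The red cross moved from (7.6, 2.8) to (7.0, 2.9), a distance of √(0.6² + 0.1²) ≈ 0.6.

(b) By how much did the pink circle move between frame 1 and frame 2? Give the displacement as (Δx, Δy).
(1.7, -0.5)

The pink circle was at (1.3, 2.1) in frame 1 and (3.0, 1.6) in frame 2.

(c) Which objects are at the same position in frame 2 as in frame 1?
the cyan circle, the yellow star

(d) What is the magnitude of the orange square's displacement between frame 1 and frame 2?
2.1

The orange square moved from (10.4, 8.0) to (9.5, 9.9), a distance of √(0.9² + 1.9²) ≈ 2.1.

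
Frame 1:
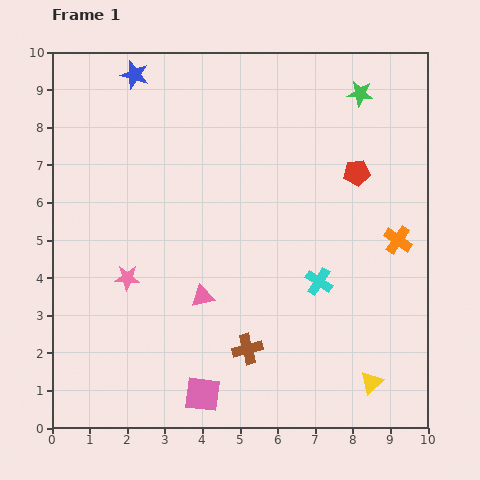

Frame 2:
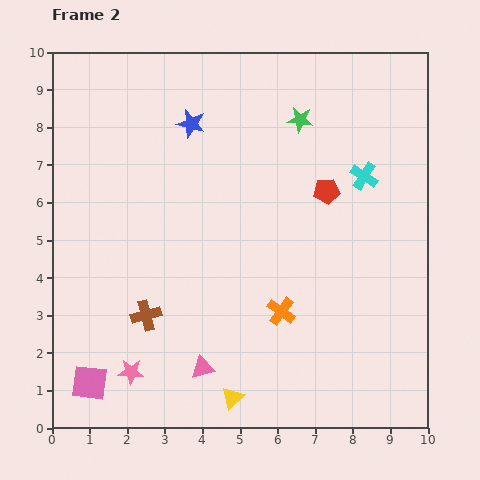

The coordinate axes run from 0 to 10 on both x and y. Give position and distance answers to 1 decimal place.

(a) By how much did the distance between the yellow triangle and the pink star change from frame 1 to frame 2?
-4.3

Distance in frame 1: 7.1. Distance in frame 2: 2.8.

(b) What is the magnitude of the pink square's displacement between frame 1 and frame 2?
3.0

The pink square moved from (4.0, 0.9) to (1.0, 1.2), a distance of √(3.0² + 0.3²) ≈ 3.0.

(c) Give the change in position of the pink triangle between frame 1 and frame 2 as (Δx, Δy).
(0.0, -1.9)

The pink triangle was at (4.0, 3.5) in frame 1 and (4.0, 1.6) in frame 2.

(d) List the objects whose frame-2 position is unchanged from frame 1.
none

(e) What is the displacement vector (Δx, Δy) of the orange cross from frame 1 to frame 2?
(-3.1, -1.9)

The orange cross was at (9.2, 5.0) in frame 1 and (6.1, 3.1) in frame 2.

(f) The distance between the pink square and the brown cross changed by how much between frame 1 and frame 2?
+0.6

Distance in frame 1: 1.7. Distance in frame 2: 2.3.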